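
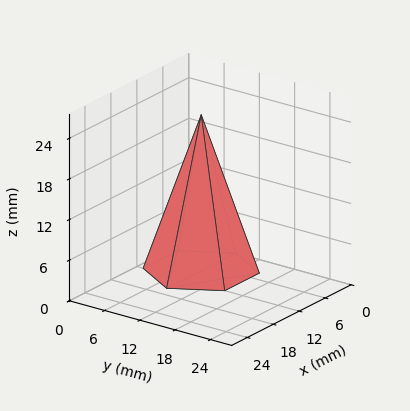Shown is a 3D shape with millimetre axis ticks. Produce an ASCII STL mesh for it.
Reading the render: the shape is a regular 6-sided pyramid, base circumscribed radius ≈ 8 mm, apex at z ≈ 23 mm (dimensions read to the nearest mm from the axis ticks). For the STL, each face is triangulated and given an outward normal.

solid part
  facet normal 0.0000 0.0000 -1.0000
    outer loop
      vertex 4.000 14.928 0.000
      vertex 12.000 14.928 0.000
      vertex 16.000 8.000 0.000
    endloop
  endfacet
  facet normal 0.0000 0.0000 -1.0000
    outer loop
      vertex 0.000 8.000 0.000
      vertex 4.000 14.928 0.000
      vertex 16.000 8.000 0.000
    endloop
  endfacet
  facet normal 0.0000 0.0000 -1.0000
    outer loop
      vertex 4.000 1.072 0.000
      vertex 0.000 8.000 0.000
      vertex 16.000 8.000 0.000
    endloop
  endfacet
  facet normal 0.0000 0.0000 -1.0000
    outer loop
      vertex 12.000 1.072 0.000
      vertex 4.000 1.072 0.000
      vertex 16.000 8.000 0.000
    endloop
  endfacet
  facet normal 0.8292 0.4788 0.2884
    outer loop
      vertex 16.000 8.000 0.000
      vertex 12.000 14.928 0.000
      vertex 8.000 8.000 23.000
    endloop
  endfacet
  facet normal 0.0000 0.9575 0.2884
    outer loop
      vertex 12.000 14.928 0.000
      vertex 4.000 14.928 0.000
      vertex 8.000 8.000 23.000
    endloop
  endfacet
  facet normal -0.8292 0.4788 0.2884
    outer loop
      vertex 4.000 14.928 0.000
      vertex 0.000 8.000 0.000
      vertex 8.000 8.000 23.000
    endloop
  endfacet
  facet normal -0.8292 -0.4788 0.2884
    outer loop
      vertex 0.000 8.000 0.000
      vertex 4.000 1.072 0.000
      vertex 8.000 8.000 23.000
    endloop
  endfacet
  facet normal 0.0000 -0.9575 0.2884
    outer loop
      vertex 4.000 1.072 0.000
      vertex 12.000 1.072 0.000
      vertex 8.000 8.000 23.000
    endloop
  endfacet
  facet normal 0.8292 -0.4788 0.2884
    outer loop
      vertex 12.000 1.072 0.000
      vertex 16.000 8.000 0.000
      vertex 8.000 8.000 23.000
    endloop
  endfacet
endsolid part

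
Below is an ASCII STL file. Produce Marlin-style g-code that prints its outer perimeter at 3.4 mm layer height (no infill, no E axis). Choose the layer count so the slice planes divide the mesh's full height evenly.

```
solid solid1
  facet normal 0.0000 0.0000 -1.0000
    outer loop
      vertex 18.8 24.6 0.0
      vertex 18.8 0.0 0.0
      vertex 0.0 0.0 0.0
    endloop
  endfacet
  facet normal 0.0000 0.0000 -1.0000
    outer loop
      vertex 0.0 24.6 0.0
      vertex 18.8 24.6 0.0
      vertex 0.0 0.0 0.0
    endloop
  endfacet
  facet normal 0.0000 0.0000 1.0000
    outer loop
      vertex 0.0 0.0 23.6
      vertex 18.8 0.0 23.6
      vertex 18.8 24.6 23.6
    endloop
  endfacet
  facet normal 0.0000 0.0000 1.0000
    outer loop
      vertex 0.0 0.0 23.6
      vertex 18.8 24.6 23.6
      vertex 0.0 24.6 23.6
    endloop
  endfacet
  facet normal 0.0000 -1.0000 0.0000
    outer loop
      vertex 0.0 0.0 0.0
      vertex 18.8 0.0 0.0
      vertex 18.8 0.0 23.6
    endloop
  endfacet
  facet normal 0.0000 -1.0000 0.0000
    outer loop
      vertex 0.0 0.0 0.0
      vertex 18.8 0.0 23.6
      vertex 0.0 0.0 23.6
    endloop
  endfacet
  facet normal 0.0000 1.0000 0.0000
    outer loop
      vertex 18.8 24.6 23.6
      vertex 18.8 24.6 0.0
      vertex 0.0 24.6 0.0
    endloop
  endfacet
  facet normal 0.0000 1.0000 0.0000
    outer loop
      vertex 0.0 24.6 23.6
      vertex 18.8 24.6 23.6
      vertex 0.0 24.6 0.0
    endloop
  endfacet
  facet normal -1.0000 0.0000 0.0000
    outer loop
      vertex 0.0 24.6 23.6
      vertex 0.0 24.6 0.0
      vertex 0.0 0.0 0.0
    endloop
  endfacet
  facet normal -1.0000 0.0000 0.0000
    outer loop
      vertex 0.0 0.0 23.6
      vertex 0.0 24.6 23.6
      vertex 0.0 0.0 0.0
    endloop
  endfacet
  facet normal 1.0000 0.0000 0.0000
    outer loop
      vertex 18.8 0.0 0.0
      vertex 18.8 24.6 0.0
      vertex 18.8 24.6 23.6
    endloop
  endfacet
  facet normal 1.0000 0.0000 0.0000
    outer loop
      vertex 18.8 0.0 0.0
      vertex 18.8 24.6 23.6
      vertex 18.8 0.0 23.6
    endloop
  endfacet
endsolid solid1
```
; perimeter-only toolpath
G21 ; units = mm
G90 ; absolute positioning
G28 ; home
; layer 1
G0 Z3.4
G0 X0.0 Y0.0
G1 X18.8 Y0.0
G1 X18.8 Y24.6
G1 X0.0 Y24.6
G1 X0.0 Y0.0
; layer 2
G0 Z6.7
G0 X0.0 Y0.0
G1 X18.8 Y0.0
G1 X18.8 Y24.6
G1 X0.0 Y24.6
G1 X0.0 Y0.0
; layer 3
G0 Z10.1
G0 X0.0 Y0.0
G1 X18.8 Y0.0
G1 X18.8 Y24.6
G1 X0.0 Y24.6
G1 X0.0 Y0.0
; layer 4
G0 Z13.5
G0 X0.0 Y0.0
G1 X18.8 Y0.0
G1 X18.8 Y24.6
G1 X0.0 Y24.6
G1 X0.0 Y0.0
; layer 5
G0 Z16.9
G0 X0.0 Y0.0
G1 X18.8 Y0.0
G1 X18.8 Y24.6
G1 X0.0 Y24.6
G1 X0.0 Y0.0
; layer 6
G0 Z20.2
G0 X0.0 Y0.0
G1 X18.8 Y0.0
G1 X18.8 Y24.6
G1 X0.0 Y24.6
G1 X0.0 Y0.0
; layer 7
G0 Z23.6
G0 X0.0 Y0.0
G1 X18.8 Y0.0
G1 X18.8 Y24.6
G1 X0.0 Y24.6
G1 X0.0 Y0.0
M2 ; end

The solid is a rectangular box, roughly 18.8 × 24.6 mm footprint and 23.6 mm tall. Slicing at Δz = 3.4 mm — 7 equal slices spanning the solid's height, so layer i sits at z = i·h/7 — gives 7 non-empty perimeters. Each is a 4-segment closed polygon; G0 lifts to the layer z and rapids to the start vertex, then G1 traces the edges.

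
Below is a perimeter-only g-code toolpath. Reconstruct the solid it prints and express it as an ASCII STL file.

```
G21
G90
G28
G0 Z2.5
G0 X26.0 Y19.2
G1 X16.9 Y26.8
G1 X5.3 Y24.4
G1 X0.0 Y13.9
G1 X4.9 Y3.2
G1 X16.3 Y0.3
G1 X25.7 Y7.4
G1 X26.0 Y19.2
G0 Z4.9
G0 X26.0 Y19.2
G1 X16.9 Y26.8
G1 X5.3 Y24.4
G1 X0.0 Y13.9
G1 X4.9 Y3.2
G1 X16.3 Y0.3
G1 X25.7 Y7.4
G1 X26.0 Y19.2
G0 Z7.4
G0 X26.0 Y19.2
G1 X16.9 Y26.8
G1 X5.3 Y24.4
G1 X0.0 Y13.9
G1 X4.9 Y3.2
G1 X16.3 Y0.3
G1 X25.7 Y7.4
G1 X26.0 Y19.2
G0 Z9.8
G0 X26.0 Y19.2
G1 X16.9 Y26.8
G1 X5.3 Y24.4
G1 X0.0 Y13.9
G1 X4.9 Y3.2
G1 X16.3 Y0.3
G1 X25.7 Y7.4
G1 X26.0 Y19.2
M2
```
solid part
  facet normal 0.0000 0.0000 -1.0000
    outer loop
      vertex 5.3 24.4 0.0
      vertex 16.9 26.8 0.0
      vertex 26.0 19.2 0.0
    endloop
  endfacet
  facet normal 0.0000 0.0000 -1.0000
    outer loop
      vertex 0.0 13.9 0.0
      vertex 5.3 24.4 0.0
      vertex 26.0 19.2 0.0
    endloop
  endfacet
  facet normal 0.0000 0.0000 -1.0000
    outer loop
      vertex 4.9 3.2 0.0
      vertex 0.0 13.9 0.0
      vertex 26.0 19.2 0.0
    endloop
  endfacet
  facet normal 0.0000 0.0000 -1.0000
    outer loop
      vertex 16.3 0.3 0.0
      vertex 4.9 3.2 0.0
      vertex 26.0 19.2 0.0
    endloop
  endfacet
  facet normal 0.0000 0.0000 -1.0000
    outer loop
      vertex 25.7 7.4 0.0
      vertex 16.3 0.3 0.0
      vertex 26.0 19.2 0.0
    endloop
  endfacet
  facet normal 0.0000 0.0000 1.0000
    outer loop
      vertex 26.0 19.2 9.8
      vertex 16.9 26.8 9.8
      vertex 5.3 24.4 9.8
    endloop
  endfacet
  facet normal 0.0000 0.0000 1.0000
    outer loop
      vertex 26.0 19.2 9.8
      vertex 5.3 24.4 9.8
      vertex 0.0 13.9 9.8
    endloop
  endfacet
  facet normal 0.0000 0.0000 1.0000
    outer loop
      vertex 26.0 19.2 9.8
      vertex 0.0 13.9 9.8
      vertex 4.9 3.2 9.8
    endloop
  endfacet
  facet normal 0.0000 0.0000 1.0000
    outer loop
      vertex 26.0 19.2 9.8
      vertex 4.9 3.2 9.8
      vertex 16.3 0.3 9.8
    endloop
  endfacet
  facet normal 0.0000 0.0000 1.0000
    outer loop
      vertex 26.0 19.2 9.8
      vertex 16.3 0.3 9.8
      vertex 25.7 7.4 9.8
    endloop
  endfacet
  facet normal 0.6410 0.7675 0.0000
    outer loop
      vertex 26.0 19.2 0.0
      vertex 16.9 26.8 0.0
      vertex 16.9 26.8 9.8
    endloop
  endfacet
  facet normal 0.6410 0.7675 0.0000
    outer loop
      vertex 26.0 19.2 0.0
      vertex 16.9 26.8 9.8
      vertex 26.0 19.2 9.8
    endloop
  endfacet
  facet normal -0.2026 0.9793 0.0000
    outer loop
      vertex 16.9 26.8 0.0
      vertex 5.3 24.4 0.0
      vertex 5.3 24.4 9.8
    endloop
  endfacet
  facet normal -0.2026 0.9793 0.0000
    outer loop
      vertex 16.9 26.8 0.0
      vertex 5.3 24.4 9.8
      vertex 16.9 26.8 9.8
    endloop
  endfacet
  facet normal -0.8927 0.4506 0.0000
    outer loop
      vertex 5.3 24.4 0.0
      vertex 0.0 13.9 0.0
      vertex 0.0 13.9 9.8
    endloop
  endfacet
  facet normal -0.8927 0.4506 0.0000
    outer loop
      vertex 5.3 24.4 0.0
      vertex 0.0 13.9 9.8
      vertex 5.3 24.4 9.8
    endloop
  endfacet
  facet normal -0.9092 -0.4164 0.0000
    outer loop
      vertex 0.0 13.9 0.0
      vertex 4.9 3.2 0.0
      vertex 4.9 3.2 9.8
    endloop
  endfacet
  facet normal -0.9092 -0.4164 0.0000
    outer loop
      vertex 0.0 13.9 0.0
      vertex 4.9 3.2 9.8
      vertex 0.0 13.9 9.8
    endloop
  endfacet
  facet normal -0.2465 -0.9691 0.0000
    outer loop
      vertex 4.9 3.2 0.0
      vertex 16.3 0.3 0.0
      vertex 16.3 0.3 9.8
    endloop
  endfacet
  facet normal -0.2465 -0.9691 0.0000
    outer loop
      vertex 4.9 3.2 0.0
      vertex 16.3 0.3 9.8
      vertex 4.9 3.2 9.8
    endloop
  endfacet
  facet normal 0.6027 -0.7980 0.0000
    outer loop
      vertex 16.3 0.3 0.0
      vertex 25.7 7.4 0.0
      vertex 25.7 7.4 9.8
    endloop
  endfacet
  facet normal 0.6027 -0.7980 0.0000
    outer loop
      vertex 16.3 0.3 0.0
      vertex 25.7 7.4 9.8
      vertex 16.3 0.3 9.8
    endloop
  endfacet
  facet normal 0.9997 -0.0254 0.0000
    outer loop
      vertex 25.7 7.4 0.0
      vertex 26.0 19.2 0.0
      vertex 26.0 19.2 9.8
    endloop
  endfacet
  facet normal 0.9997 -0.0254 0.0000
    outer loop
      vertex 25.7 7.4 0.0
      vertex 26.0 19.2 9.8
      vertex 25.7 7.4 9.8
    endloop
  endfacet
endsolid part

The G0 Z moves step by Δz≈2.5 mm. Every layer's G1 loop is the same polygon, so the solid is a straight extrusion of it from z=0 to z≈9.8. Closing with flat bottom and top caps and triangulating gives 24 facets — a regular 7-sided prism (a cylinder approximated with 7 flat sides), circumscribed radius ≈ 13.6 mm, height ≈ 9.8 mm.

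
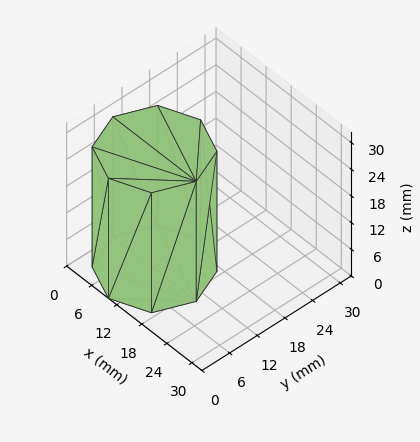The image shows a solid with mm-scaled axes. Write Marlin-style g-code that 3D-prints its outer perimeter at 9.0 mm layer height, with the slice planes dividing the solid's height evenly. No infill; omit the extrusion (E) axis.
Reading the render: the shape is a regular 8-sided prism (a cylinder approximated with 8 flat sides), circumscribed radius ≈ 10 mm, height ≈ 27 mm (dimensions read to the nearest mm from the axis ticks). For the g-code, the solid's height is divided into equal slices at the stated Δz and each level perimeter traced with G1 moves after a G0 lift.

; perimeter-only toolpath
G21 ; units = mm
G90 ; absolute positioning
G28 ; home
; layer 1
G0 Z9.0
G0 X20.0 Y10.0
G1 X17.1 Y17.1
G1 X10.0 Y20.0
G1 X2.9 Y17.1
G1 X0.0 Y10.0
G1 X2.9 Y2.9
G1 X10.0 Y0.0
G1 X17.1 Y2.9
G1 X20.0 Y10.0
; layer 2
G0 Z18.0
G0 X20.0 Y10.0
G1 X17.1 Y17.1
G1 X10.0 Y20.0
G1 X2.9 Y17.1
G1 X0.0 Y10.0
G1 X2.9 Y2.9
G1 X10.0 Y0.0
G1 X17.1 Y2.9
G1 X20.0 Y10.0
; layer 3
G0 Z27.0
G0 X20.0 Y10.0
G1 X17.1 Y17.1
G1 X10.0 Y20.0
G1 X2.9 Y17.1
G1 X0.0 Y10.0
G1 X2.9 Y2.9
G1 X10.0 Y0.0
G1 X17.1 Y2.9
G1 X20.0 Y10.0
M2 ; end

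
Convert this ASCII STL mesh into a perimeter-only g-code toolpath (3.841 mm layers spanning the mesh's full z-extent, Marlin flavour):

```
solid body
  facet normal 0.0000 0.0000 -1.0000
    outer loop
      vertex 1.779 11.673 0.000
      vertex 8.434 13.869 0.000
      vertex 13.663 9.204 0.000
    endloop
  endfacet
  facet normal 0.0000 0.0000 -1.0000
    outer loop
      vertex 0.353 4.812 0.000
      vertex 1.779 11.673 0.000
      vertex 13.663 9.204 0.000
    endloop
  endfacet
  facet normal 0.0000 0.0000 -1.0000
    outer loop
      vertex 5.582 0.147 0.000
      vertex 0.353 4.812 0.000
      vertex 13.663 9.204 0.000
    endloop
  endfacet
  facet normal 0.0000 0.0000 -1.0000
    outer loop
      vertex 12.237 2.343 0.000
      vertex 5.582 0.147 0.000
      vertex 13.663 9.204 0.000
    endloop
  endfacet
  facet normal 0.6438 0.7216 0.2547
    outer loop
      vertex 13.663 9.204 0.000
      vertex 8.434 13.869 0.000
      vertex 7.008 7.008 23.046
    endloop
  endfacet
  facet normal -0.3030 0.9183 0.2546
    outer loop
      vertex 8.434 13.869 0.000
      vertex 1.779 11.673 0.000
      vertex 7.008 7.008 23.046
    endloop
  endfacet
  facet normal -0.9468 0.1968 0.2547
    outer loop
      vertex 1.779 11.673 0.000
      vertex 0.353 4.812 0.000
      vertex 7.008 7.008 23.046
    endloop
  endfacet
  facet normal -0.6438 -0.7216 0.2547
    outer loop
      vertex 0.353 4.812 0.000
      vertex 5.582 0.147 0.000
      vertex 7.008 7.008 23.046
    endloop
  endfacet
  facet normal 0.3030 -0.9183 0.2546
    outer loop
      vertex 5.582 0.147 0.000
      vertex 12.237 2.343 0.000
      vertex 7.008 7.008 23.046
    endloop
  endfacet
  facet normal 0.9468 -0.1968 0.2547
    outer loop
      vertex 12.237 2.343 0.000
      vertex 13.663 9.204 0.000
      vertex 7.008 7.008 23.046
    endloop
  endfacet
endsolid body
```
; perimeter-only toolpath
G21 ; units = mm
G90 ; absolute positioning
G28 ; home
; layer 1
G0 Z3.841
G0 X12.554 Y8.838
G1 X8.196 Y12.726
G1 X2.650 Y10.896
G1 X1.462 Y5.178
G1 X5.820 Y1.290
G1 X11.365 Y3.120
G1 X12.554 Y8.838
; layer 2
G0 Z7.682
G0 X11.445 Y8.472
G1 X7.959 Y11.582
G1 X3.522 Y10.118
G1 X2.571 Y5.544
G1 X6.057 Y2.434
G1 X10.494 Y3.898
G1 X11.445 Y8.472
; layer 3
G0 Z11.523
G0 X10.335 Y8.106
G1 X7.721 Y10.438
G1 X4.393 Y9.341
G1 X3.680 Y5.910
G1 X6.295 Y3.578
G1 X9.623 Y4.675
G1 X10.335 Y8.106
; layer 4
G0 Z15.364
G0 X9.226 Y7.740
G1 X7.483 Y9.295
G1 X5.265 Y8.563
G1 X4.790 Y6.276
G1 X6.533 Y4.721
G1 X8.751 Y5.453
G1 X9.226 Y7.740
; layer 5
G0 Z19.205
G0 X8.117 Y7.374
G1 X7.246 Y8.152
G1 X6.136 Y7.786
G1 X5.899 Y6.642
G1 X6.770 Y5.864
G1 X7.880 Y6.231
G1 X8.117 Y7.374
M2 ; end

The solid is a regular 6-sided pyramid, base circumscribed radius ≈ 7.01 mm, apex at z ≈ 23 mm. Slicing at Δz = 3.841 mm — 6 equal slices spanning the solid's height, so layer i sits at z = i·h/6 — gives 5 non-empty perimeters. Each is a 6-segment closed polygon; G0 lifts to the layer z and rapids to the start vertex, then G1 traces the edges. The cross-section shrinks linearly with z (the slice at the apex is degenerate and omitted).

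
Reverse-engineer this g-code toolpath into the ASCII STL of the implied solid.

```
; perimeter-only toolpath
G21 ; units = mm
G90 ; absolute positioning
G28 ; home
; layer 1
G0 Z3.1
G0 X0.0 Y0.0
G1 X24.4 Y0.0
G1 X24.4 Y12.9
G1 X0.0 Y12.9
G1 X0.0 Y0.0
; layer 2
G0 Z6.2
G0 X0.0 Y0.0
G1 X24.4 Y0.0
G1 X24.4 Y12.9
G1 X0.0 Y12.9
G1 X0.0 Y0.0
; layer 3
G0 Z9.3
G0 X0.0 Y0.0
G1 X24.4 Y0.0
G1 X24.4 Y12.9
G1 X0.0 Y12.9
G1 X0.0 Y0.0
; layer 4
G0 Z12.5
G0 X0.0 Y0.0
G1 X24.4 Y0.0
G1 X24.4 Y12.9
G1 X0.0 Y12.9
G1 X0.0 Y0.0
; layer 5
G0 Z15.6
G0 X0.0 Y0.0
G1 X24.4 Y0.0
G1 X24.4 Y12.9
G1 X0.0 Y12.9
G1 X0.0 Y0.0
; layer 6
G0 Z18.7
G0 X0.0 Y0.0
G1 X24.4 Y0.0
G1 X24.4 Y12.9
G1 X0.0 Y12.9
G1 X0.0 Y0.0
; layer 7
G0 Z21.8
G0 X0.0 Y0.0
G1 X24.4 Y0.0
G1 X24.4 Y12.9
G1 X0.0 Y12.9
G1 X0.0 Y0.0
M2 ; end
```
solid part
  facet normal 0.0000 0.0000 -1.0000
    outer loop
      vertex 24.4 12.9 0.0
      vertex 24.4 0.0 0.0
      vertex 0.0 0.0 0.0
    endloop
  endfacet
  facet normal 0.0000 0.0000 -1.0000
    outer loop
      vertex 0.0 12.9 0.0
      vertex 24.4 12.9 0.0
      vertex 0.0 0.0 0.0
    endloop
  endfacet
  facet normal 0.0000 0.0000 1.0000
    outer loop
      vertex 0.0 0.0 21.8
      vertex 24.4 0.0 21.8
      vertex 24.4 12.9 21.8
    endloop
  endfacet
  facet normal 0.0000 0.0000 1.0000
    outer loop
      vertex 0.0 0.0 21.8
      vertex 24.4 12.9 21.8
      vertex 0.0 12.9 21.8
    endloop
  endfacet
  facet normal 0.0000 -1.0000 0.0000
    outer loop
      vertex 0.0 0.0 0.0
      vertex 24.4 0.0 0.0
      vertex 24.4 0.0 21.8
    endloop
  endfacet
  facet normal 0.0000 -1.0000 0.0000
    outer loop
      vertex 0.0 0.0 0.0
      vertex 24.4 0.0 21.8
      vertex 0.0 0.0 21.8
    endloop
  endfacet
  facet normal 0.0000 1.0000 0.0000
    outer loop
      vertex 24.4 12.9 21.8
      vertex 24.4 12.9 0.0
      vertex 0.0 12.9 0.0
    endloop
  endfacet
  facet normal 0.0000 1.0000 0.0000
    outer loop
      vertex 0.0 12.9 21.8
      vertex 24.4 12.9 21.8
      vertex 0.0 12.9 0.0
    endloop
  endfacet
  facet normal -1.0000 0.0000 0.0000
    outer loop
      vertex 0.0 12.9 21.8
      vertex 0.0 12.9 0.0
      vertex 0.0 0.0 0.0
    endloop
  endfacet
  facet normal -1.0000 0.0000 0.0000
    outer loop
      vertex 0.0 0.0 21.8
      vertex 0.0 12.9 21.8
      vertex 0.0 0.0 0.0
    endloop
  endfacet
  facet normal 1.0000 0.0000 0.0000
    outer loop
      vertex 24.4 0.0 0.0
      vertex 24.4 12.9 0.0
      vertex 24.4 12.9 21.8
    endloop
  endfacet
  facet normal 1.0000 0.0000 0.0000
    outer loop
      vertex 24.4 0.0 0.0
      vertex 24.4 12.9 21.8
      vertex 24.4 0.0 21.8
    endloop
  endfacet
endsolid part

The G0 Z moves step by Δz≈3.1 mm. Every layer's G1 loop is the same polygon, so the solid is a straight extrusion of it from z=0 to z≈21.8. Closing with flat bottom and top caps and triangulating gives 12 facets — a rectangular box, roughly 24.4 × 12.9 mm footprint and 21.8 mm tall.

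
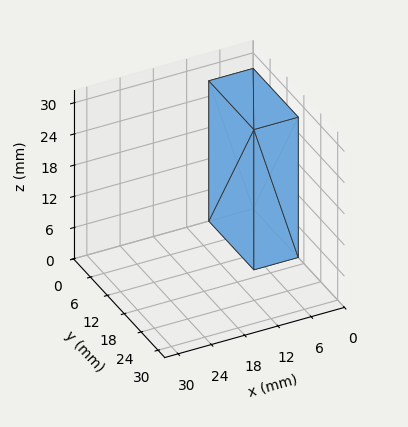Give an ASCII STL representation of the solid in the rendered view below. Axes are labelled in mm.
Reading the render: the shape is a rectangular box, roughly 8 × 16 mm footprint and 27 mm tall (dimensions read to the nearest mm from the axis ticks). For the STL, each face is triangulated and given an outward normal.

solid part
  facet normal 0.0000 0.0000 -1.0000
    outer loop
      vertex 8.0 16.0 0.0
      vertex 8.0 0.0 0.0
      vertex 0.0 0.0 0.0
    endloop
  endfacet
  facet normal 0.0000 0.0000 -1.0000
    outer loop
      vertex 0.0 16.0 0.0
      vertex 8.0 16.0 0.0
      vertex 0.0 0.0 0.0
    endloop
  endfacet
  facet normal 0.0000 0.0000 1.0000
    outer loop
      vertex 0.0 0.0 27.0
      vertex 8.0 0.0 27.0
      vertex 8.0 16.0 27.0
    endloop
  endfacet
  facet normal 0.0000 0.0000 1.0000
    outer loop
      vertex 0.0 0.0 27.0
      vertex 8.0 16.0 27.0
      vertex 0.0 16.0 27.0
    endloop
  endfacet
  facet normal 0.0000 -1.0000 0.0000
    outer loop
      vertex 0.0 0.0 0.0
      vertex 8.0 0.0 0.0
      vertex 8.0 0.0 27.0
    endloop
  endfacet
  facet normal 0.0000 -1.0000 0.0000
    outer loop
      vertex 0.0 0.0 0.0
      vertex 8.0 0.0 27.0
      vertex 0.0 0.0 27.0
    endloop
  endfacet
  facet normal 0.0000 1.0000 0.0000
    outer loop
      vertex 8.0 16.0 27.0
      vertex 8.0 16.0 0.0
      vertex 0.0 16.0 0.0
    endloop
  endfacet
  facet normal 0.0000 1.0000 0.0000
    outer loop
      vertex 0.0 16.0 27.0
      vertex 8.0 16.0 27.0
      vertex 0.0 16.0 0.0
    endloop
  endfacet
  facet normal -1.0000 0.0000 0.0000
    outer loop
      vertex 0.0 16.0 27.0
      vertex 0.0 16.0 0.0
      vertex 0.0 0.0 0.0
    endloop
  endfacet
  facet normal -1.0000 0.0000 0.0000
    outer loop
      vertex 0.0 0.0 27.0
      vertex 0.0 16.0 27.0
      vertex 0.0 0.0 0.0
    endloop
  endfacet
  facet normal 1.0000 0.0000 0.0000
    outer loop
      vertex 8.0 0.0 0.0
      vertex 8.0 16.0 0.0
      vertex 8.0 16.0 27.0
    endloop
  endfacet
  facet normal 1.0000 0.0000 0.0000
    outer loop
      vertex 8.0 0.0 0.0
      vertex 8.0 16.0 27.0
      vertex 8.0 0.0 27.0
    endloop
  endfacet
endsolid part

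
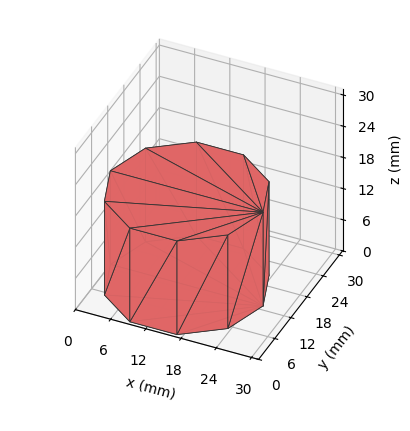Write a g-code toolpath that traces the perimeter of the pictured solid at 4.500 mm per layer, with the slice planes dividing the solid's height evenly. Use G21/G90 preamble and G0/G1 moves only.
Reading the render: the shape is a regular 10-sided prism (a cylinder approximated with 10 flat sides), circumscribed radius ≈ 13 mm, height ≈ 18 mm (dimensions read to the nearest mm from the axis ticks). For the g-code, the solid's height is divided into equal slices at the stated Δz and each level perimeter traced with G1 moves after a G0 lift.

; perimeter-only toolpath
G21 ; units = mm
G90 ; absolute positioning
G28 ; home
; layer 1
G0 Z4.500
G0 X26.000 Y13.000
G1 X23.517 Y20.641
G1 X17.017 Y25.364
G1 X8.983 Y25.364
G1 X2.483 Y20.641
G1 X0.000 Y13.000
G1 X2.483 Y5.359
G1 X8.983 Y0.636
G1 X17.017 Y0.636
G1 X23.517 Y5.359
G1 X26.000 Y13.000
; layer 2
G0 Z9.000
G0 X26.000 Y13.000
G1 X23.517 Y20.641
G1 X17.017 Y25.364
G1 X8.983 Y25.364
G1 X2.483 Y20.641
G1 X0.000 Y13.000
G1 X2.483 Y5.359
G1 X8.983 Y0.636
G1 X17.017 Y0.636
G1 X23.517 Y5.359
G1 X26.000 Y13.000
; layer 3
G0 Z13.500
G0 X26.000 Y13.000
G1 X23.517 Y20.641
G1 X17.017 Y25.364
G1 X8.983 Y25.364
G1 X2.483 Y20.641
G1 X0.000 Y13.000
G1 X2.483 Y5.359
G1 X8.983 Y0.636
G1 X17.017 Y0.636
G1 X23.517 Y5.359
G1 X26.000 Y13.000
; layer 4
G0 Z18.000
G0 X26.000 Y13.000
G1 X23.517 Y20.641
G1 X17.017 Y25.364
G1 X8.983 Y25.364
G1 X2.483 Y20.641
G1 X0.000 Y13.000
G1 X2.483 Y5.359
G1 X8.983 Y0.636
G1 X17.017 Y0.636
G1 X23.517 Y5.359
G1 X26.000 Y13.000
M2 ; end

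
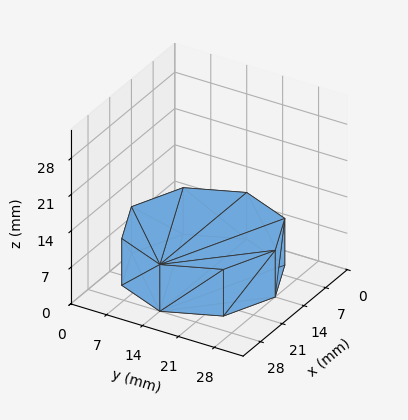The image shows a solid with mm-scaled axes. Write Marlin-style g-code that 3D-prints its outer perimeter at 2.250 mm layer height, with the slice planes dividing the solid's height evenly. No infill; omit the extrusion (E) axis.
Reading the render: the shape is a regular 8-sided prism (a cylinder approximated with 8 flat sides), circumscribed radius ≈ 14 mm, height ≈ 9 mm (dimensions read to the nearest mm from the axis ticks). For the g-code, the solid's height is divided into equal slices at the stated Δz and each level perimeter traced with G1 moves after a G0 lift.

; perimeter-only toolpath
G21 ; units = mm
G90 ; absolute positioning
G28 ; home
; layer 1
G0 Z2.250
G0 X28.000 Y14.000
G1 X23.899 Y23.899
G1 X14.000 Y28.000
G1 X4.101 Y23.899
G1 X0.000 Y14.000
G1 X4.101 Y4.101
G1 X14.000 Y0.000
G1 X23.899 Y4.101
G1 X28.000 Y14.000
; layer 2
G0 Z4.500
G0 X28.000 Y14.000
G1 X23.899 Y23.899
G1 X14.000 Y28.000
G1 X4.101 Y23.899
G1 X0.000 Y14.000
G1 X4.101 Y4.101
G1 X14.000 Y0.000
G1 X23.899 Y4.101
G1 X28.000 Y14.000
; layer 3
G0 Z6.750
G0 X28.000 Y14.000
G1 X23.899 Y23.899
G1 X14.000 Y28.000
G1 X4.101 Y23.899
G1 X0.000 Y14.000
G1 X4.101 Y4.101
G1 X14.000 Y0.000
G1 X23.899 Y4.101
G1 X28.000 Y14.000
; layer 4
G0 Z9.000
G0 X28.000 Y14.000
G1 X23.899 Y23.899
G1 X14.000 Y28.000
G1 X4.101 Y23.899
G1 X0.000 Y14.000
G1 X4.101 Y4.101
G1 X14.000 Y0.000
G1 X23.899 Y4.101
G1 X28.000 Y14.000
M2 ; end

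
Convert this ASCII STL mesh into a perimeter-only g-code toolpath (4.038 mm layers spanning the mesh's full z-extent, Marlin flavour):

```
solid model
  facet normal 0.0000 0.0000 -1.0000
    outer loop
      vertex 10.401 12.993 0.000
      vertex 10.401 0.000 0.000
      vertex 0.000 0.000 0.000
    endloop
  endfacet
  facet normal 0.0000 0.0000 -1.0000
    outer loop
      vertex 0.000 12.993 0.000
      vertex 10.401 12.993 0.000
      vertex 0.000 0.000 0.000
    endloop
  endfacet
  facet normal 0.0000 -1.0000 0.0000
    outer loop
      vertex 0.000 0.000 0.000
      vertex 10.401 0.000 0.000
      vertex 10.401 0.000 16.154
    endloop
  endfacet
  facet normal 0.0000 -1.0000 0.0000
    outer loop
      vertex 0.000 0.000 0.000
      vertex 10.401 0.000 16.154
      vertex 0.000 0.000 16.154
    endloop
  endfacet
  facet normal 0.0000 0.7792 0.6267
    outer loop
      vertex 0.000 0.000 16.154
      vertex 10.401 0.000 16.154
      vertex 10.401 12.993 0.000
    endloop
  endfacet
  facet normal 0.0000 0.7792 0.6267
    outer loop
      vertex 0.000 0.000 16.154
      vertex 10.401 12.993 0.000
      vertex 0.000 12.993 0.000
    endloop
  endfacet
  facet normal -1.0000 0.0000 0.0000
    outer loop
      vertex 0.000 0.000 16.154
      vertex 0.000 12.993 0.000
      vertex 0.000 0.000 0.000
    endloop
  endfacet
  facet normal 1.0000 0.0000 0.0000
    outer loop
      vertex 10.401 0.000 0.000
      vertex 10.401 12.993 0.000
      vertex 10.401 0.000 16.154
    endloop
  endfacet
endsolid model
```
; perimeter-only toolpath
G21 ; units = mm
G90 ; absolute positioning
G28 ; home
; layer 1
G0 Z4.038
G0 X0.000 Y0.000
G1 X10.401 Y0.000
G1 X10.401 Y9.745
G1 X0.000 Y9.745
G1 X0.000 Y0.000
; layer 2
G0 Z8.077
G0 X0.000 Y0.000
G1 X10.401 Y0.000
G1 X10.401 Y6.497
G1 X0.000 Y6.497
G1 X0.000 Y0.000
; layer 3
G0 Z12.116
G0 X0.000 Y0.000
G1 X10.401 Y0.000
G1 X10.401 Y3.248
G1 X0.000 Y3.248
G1 X0.000 Y0.000
M2 ; end

The solid is a wedge (ramp): 10.4 × 13 mm base, rising to 16.2 mm along the y=0 edge and sloping linearly to z=0 at y=13. Slicing at Δz = 4.038 mm — 4 equal slices spanning the solid's height, so layer i sits at z = i·h/4 — gives 3 non-empty perimeters. Each is a 4-segment closed polygon; G0 lifts to the layer z and rapids to the start vertex, then G1 traces the edges. The cross-section shrinks linearly with z (the slice at the apex is degenerate and omitted).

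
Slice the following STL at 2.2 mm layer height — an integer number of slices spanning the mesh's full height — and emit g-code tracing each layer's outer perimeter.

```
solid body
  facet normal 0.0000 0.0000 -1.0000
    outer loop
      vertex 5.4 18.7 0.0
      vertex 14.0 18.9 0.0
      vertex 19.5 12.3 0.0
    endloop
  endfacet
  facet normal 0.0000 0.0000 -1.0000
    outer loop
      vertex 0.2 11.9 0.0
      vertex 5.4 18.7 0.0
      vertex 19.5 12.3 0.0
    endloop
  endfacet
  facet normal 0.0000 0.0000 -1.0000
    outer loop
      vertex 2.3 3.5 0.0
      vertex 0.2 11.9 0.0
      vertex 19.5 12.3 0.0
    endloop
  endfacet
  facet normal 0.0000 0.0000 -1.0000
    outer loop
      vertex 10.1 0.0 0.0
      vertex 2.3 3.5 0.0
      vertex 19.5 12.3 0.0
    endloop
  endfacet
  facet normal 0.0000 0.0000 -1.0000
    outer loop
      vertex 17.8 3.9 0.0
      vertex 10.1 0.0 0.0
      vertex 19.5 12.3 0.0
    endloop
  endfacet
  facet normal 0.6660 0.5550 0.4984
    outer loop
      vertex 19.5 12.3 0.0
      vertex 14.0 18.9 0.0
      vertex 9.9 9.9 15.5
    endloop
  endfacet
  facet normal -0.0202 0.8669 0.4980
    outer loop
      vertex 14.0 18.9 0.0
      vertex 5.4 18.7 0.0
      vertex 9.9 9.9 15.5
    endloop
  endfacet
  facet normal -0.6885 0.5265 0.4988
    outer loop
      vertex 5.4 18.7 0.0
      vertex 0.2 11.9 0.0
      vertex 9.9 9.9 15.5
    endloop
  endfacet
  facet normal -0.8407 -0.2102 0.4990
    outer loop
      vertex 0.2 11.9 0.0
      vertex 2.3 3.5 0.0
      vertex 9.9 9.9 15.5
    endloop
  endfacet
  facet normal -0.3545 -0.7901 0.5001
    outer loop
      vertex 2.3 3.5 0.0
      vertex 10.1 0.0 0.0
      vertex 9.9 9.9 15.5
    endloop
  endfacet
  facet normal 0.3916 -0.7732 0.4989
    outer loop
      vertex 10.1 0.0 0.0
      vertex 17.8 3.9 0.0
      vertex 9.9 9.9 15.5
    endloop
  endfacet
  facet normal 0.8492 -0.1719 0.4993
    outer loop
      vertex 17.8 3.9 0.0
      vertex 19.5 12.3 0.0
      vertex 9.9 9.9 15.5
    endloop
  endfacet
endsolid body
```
; perimeter-only toolpath
G21 ; units = mm
G90 ; absolute positioning
G28 ; home
; layer 1
G0 Z2.2
G0 X18.1 Y12.0
G1 X13.4 Y17.6
G1 X6.0 Y17.4
G1 X1.6 Y11.6
G1 X3.4 Y4.4
G1 X10.1 Y1.4
G1 X16.7 Y4.8
G1 X18.1 Y12.0
; layer 2
G0 Z4.4
G0 X16.8 Y11.6
G1 X12.8 Y16.3
G1 X6.7 Y16.2
G1 X3.0 Y11.3
G1 X4.5 Y5.3
G1 X10.0 Y2.8
G1 X15.5 Y5.6
G1 X16.8 Y11.6
; layer 3
G0 Z6.6
G0 X15.4 Y11.3
G1 X12.2 Y15.0
G1 X7.3 Y14.9
G1 X4.4 Y11.0
G1 X5.6 Y6.2
G1 X10.0 Y4.2
G1 X14.4 Y6.5
G1 X15.4 Y11.3
; layer 4
G0 Z8.9
G0 X14.0 Y10.9
G1 X11.7 Y13.8
G1 X8.0 Y13.7
G1 X5.7 Y10.8
G1 X6.6 Y7.2
G1 X10.0 Y5.7
G1 X13.3 Y7.3
G1 X14.0 Y10.9
; layer 5
G0 Z11.1
G0 X12.6 Y10.6
G1 X11.1 Y12.5
G1 X8.6 Y12.4
G1 X7.1 Y10.5
G1 X7.7 Y8.1
G1 X10.0 Y7.1
G1 X12.2 Y8.2
G1 X12.6 Y10.6
; layer 6
G0 Z13.3
G0 X11.3 Y10.2
G1 X10.5 Y11.2
G1 X9.3 Y11.2
G1 X8.5 Y10.2
G1 X8.8 Y9.0
G1 X9.9 Y8.5
G1 X11.0 Y9.0
G1 X11.3 Y10.2
M2 ; end

The solid is a regular 7-sided pyramid, base circumscribed radius ≈ 9.9 mm, apex at z ≈ 15.5 mm. Slicing at Δz = 2.2 mm — 7 equal slices spanning the solid's height, so layer i sits at z = i·h/7 — gives 6 non-empty perimeters. Each is a 7-segment closed polygon; G0 lifts to the layer z and rapids to the start vertex, then G1 traces the edges. The cross-section shrinks linearly with z (the slice at the apex is degenerate and omitted).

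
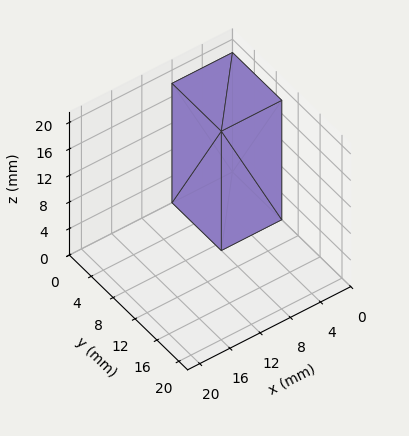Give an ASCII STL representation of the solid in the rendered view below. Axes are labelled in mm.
Reading the render: the shape is a rectangular box, roughly 8 × 9 mm footprint and 18 mm tall (dimensions read to the nearest mm from the axis ticks). For the STL, each face is triangulated and given an outward normal.

solid part
  facet normal 0.0000 0.0000 -1.0000
    outer loop
      vertex 8.00 9.00 0.00
      vertex 8.00 0.00 0.00
      vertex 0.00 0.00 0.00
    endloop
  endfacet
  facet normal 0.0000 0.0000 -1.0000
    outer loop
      vertex 0.00 9.00 0.00
      vertex 8.00 9.00 0.00
      vertex 0.00 0.00 0.00
    endloop
  endfacet
  facet normal 0.0000 0.0000 1.0000
    outer loop
      vertex 0.00 0.00 18.00
      vertex 8.00 0.00 18.00
      vertex 8.00 9.00 18.00
    endloop
  endfacet
  facet normal 0.0000 0.0000 1.0000
    outer loop
      vertex 0.00 0.00 18.00
      vertex 8.00 9.00 18.00
      vertex 0.00 9.00 18.00
    endloop
  endfacet
  facet normal 0.0000 -1.0000 0.0000
    outer loop
      vertex 0.00 0.00 0.00
      vertex 8.00 0.00 0.00
      vertex 8.00 0.00 18.00
    endloop
  endfacet
  facet normal 0.0000 -1.0000 0.0000
    outer loop
      vertex 0.00 0.00 0.00
      vertex 8.00 0.00 18.00
      vertex 0.00 0.00 18.00
    endloop
  endfacet
  facet normal 0.0000 1.0000 0.0000
    outer loop
      vertex 8.00 9.00 18.00
      vertex 8.00 9.00 0.00
      vertex 0.00 9.00 0.00
    endloop
  endfacet
  facet normal 0.0000 1.0000 0.0000
    outer loop
      vertex 0.00 9.00 18.00
      vertex 8.00 9.00 18.00
      vertex 0.00 9.00 0.00
    endloop
  endfacet
  facet normal -1.0000 0.0000 0.0000
    outer loop
      vertex 0.00 9.00 18.00
      vertex 0.00 9.00 0.00
      vertex 0.00 0.00 0.00
    endloop
  endfacet
  facet normal -1.0000 0.0000 0.0000
    outer loop
      vertex 0.00 0.00 18.00
      vertex 0.00 9.00 18.00
      vertex 0.00 0.00 0.00
    endloop
  endfacet
  facet normal 1.0000 0.0000 0.0000
    outer loop
      vertex 8.00 0.00 0.00
      vertex 8.00 9.00 0.00
      vertex 8.00 9.00 18.00
    endloop
  endfacet
  facet normal 1.0000 0.0000 0.0000
    outer loop
      vertex 8.00 0.00 0.00
      vertex 8.00 9.00 18.00
      vertex 8.00 0.00 18.00
    endloop
  endfacet
endsolid part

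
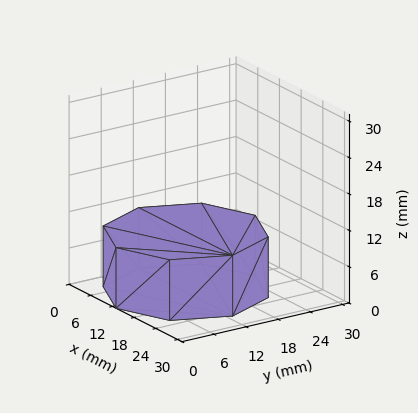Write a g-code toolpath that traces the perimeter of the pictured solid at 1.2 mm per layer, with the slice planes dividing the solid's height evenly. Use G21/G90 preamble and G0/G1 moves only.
Reading the render: the shape is a regular 8-sided prism (a cylinder approximated with 8 flat sides), circumscribed radius ≈ 13 mm, height ≈ 10 mm (dimensions read to the nearest mm from the axis ticks). For the g-code, the solid's height is divided into equal slices at the stated Δz and each level perimeter traced with G1 moves after a G0 lift.

; perimeter-only toolpath
G21 ; units = mm
G90 ; absolute positioning
G28 ; home
; layer 1
G0 Z1.2
G0 X26.0 Y13.0
G1 X22.2 Y22.2
G1 X13.0 Y26.0
G1 X3.8 Y22.2
G1 X0.0 Y13.0
G1 X3.8 Y3.8
G1 X13.0 Y0.0
G1 X22.2 Y3.8
G1 X26.0 Y13.0
; layer 2
G0 Z2.5
G0 X26.0 Y13.0
G1 X22.2 Y22.2
G1 X13.0 Y26.0
G1 X3.8 Y22.2
G1 X0.0 Y13.0
G1 X3.8 Y3.8
G1 X13.0 Y0.0
G1 X22.2 Y3.8
G1 X26.0 Y13.0
; layer 3
G0 Z3.8
G0 X26.0 Y13.0
G1 X22.2 Y22.2
G1 X13.0 Y26.0
G1 X3.8 Y22.2
G1 X0.0 Y13.0
G1 X3.8 Y3.8
G1 X13.0 Y0.0
G1 X22.2 Y3.8
G1 X26.0 Y13.0
; layer 4
G0 Z5.0
G0 X26.0 Y13.0
G1 X22.2 Y22.2
G1 X13.0 Y26.0
G1 X3.8 Y22.2
G1 X0.0 Y13.0
G1 X3.8 Y3.8
G1 X13.0 Y0.0
G1 X22.2 Y3.8
G1 X26.0 Y13.0
; layer 5
G0 Z6.2
G0 X26.0 Y13.0
G1 X22.2 Y22.2
G1 X13.0 Y26.0
G1 X3.8 Y22.2
G1 X0.0 Y13.0
G1 X3.8 Y3.8
G1 X13.0 Y0.0
G1 X22.2 Y3.8
G1 X26.0 Y13.0
; layer 6
G0 Z7.5
G0 X26.0 Y13.0
G1 X22.2 Y22.2
G1 X13.0 Y26.0
G1 X3.8 Y22.2
G1 X0.0 Y13.0
G1 X3.8 Y3.8
G1 X13.0 Y0.0
G1 X22.2 Y3.8
G1 X26.0 Y13.0
; layer 7
G0 Z8.8
G0 X26.0 Y13.0
G1 X22.2 Y22.2
G1 X13.0 Y26.0
G1 X3.8 Y22.2
G1 X0.0 Y13.0
G1 X3.8 Y3.8
G1 X13.0 Y0.0
G1 X22.2 Y3.8
G1 X26.0 Y13.0
; layer 8
G0 Z10.0
G0 X26.0 Y13.0
G1 X22.2 Y22.2
G1 X13.0 Y26.0
G1 X3.8 Y22.2
G1 X0.0 Y13.0
G1 X3.8 Y3.8
G1 X13.0 Y0.0
G1 X22.2 Y3.8
G1 X26.0 Y13.0
M2 ; end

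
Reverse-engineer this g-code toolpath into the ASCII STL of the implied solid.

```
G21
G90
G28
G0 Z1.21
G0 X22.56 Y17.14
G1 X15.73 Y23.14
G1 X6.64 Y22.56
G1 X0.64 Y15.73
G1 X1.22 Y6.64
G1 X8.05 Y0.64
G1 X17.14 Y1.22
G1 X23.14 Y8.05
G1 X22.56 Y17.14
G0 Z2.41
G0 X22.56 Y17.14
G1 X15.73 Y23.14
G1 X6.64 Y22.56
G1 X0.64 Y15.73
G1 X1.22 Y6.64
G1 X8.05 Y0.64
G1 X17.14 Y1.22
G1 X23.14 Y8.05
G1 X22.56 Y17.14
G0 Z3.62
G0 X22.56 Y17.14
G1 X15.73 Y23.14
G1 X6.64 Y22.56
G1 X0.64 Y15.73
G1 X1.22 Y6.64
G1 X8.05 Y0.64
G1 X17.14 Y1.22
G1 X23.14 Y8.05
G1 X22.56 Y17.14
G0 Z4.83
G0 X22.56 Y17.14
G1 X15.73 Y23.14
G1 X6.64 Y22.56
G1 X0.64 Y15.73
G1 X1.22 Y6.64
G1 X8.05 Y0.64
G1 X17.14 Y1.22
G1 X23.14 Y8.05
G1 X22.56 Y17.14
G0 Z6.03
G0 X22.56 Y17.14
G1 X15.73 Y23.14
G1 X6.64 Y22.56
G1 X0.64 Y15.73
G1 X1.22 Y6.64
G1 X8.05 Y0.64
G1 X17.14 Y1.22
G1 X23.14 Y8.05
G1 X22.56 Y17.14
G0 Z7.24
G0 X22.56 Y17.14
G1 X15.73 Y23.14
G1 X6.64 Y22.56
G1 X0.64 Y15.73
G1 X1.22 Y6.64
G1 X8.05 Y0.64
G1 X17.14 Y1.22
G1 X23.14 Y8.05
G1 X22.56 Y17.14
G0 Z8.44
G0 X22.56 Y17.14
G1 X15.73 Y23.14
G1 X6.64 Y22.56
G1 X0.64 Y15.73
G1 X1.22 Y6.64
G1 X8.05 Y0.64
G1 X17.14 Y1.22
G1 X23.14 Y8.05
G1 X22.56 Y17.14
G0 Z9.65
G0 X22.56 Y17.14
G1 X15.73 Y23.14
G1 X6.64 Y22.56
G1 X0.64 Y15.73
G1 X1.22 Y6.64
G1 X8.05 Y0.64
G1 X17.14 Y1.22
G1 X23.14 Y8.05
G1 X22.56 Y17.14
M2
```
solid part
  facet normal 0.0000 0.0000 -1.0000
    outer loop
      vertex 6.64 22.56 0.00
      vertex 15.73 23.14 0.00
      vertex 22.56 17.14 0.00
    endloop
  endfacet
  facet normal 0.0000 0.0000 -1.0000
    outer loop
      vertex 0.64 15.73 0.00
      vertex 6.64 22.56 0.00
      vertex 22.56 17.14 0.00
    endloop
  endfacet
  facet normal 0.0000 0.0000 -1.0000
    outer loop
      vertex 1.22 6.64 0.00
      vertex 0.64 15.73 0.00
      vertex 22.56 17.14 0.00
    endloop
  endfacet
  facet normal 0.0000 0.0000 -1.0000
    outer loop
      vertex 8.05 0.64 0.00
      vertex 1.22 6.64 0.00
      vertex 22.56 17.14 0.00
    endloop
  endfacet
  facet normal 0.0000 0.0000 -1.0000
    outer loop
      vertex 17.14 1.22 0.00
      vertex 8.05 0.64 0.00
      vertex 22.56 17.14 0.00
    endloop
  endfacet
  facet normal 0.0000 0.0000 -1.0000
    outer loop
      vertex 23.14 8.05 0.00
      vertex 17.14 1.22 0.00
      vertex 22.56 17.14 0.00
    endloop
  endfacet
  facet normal 0.0000 0.0000 1.0000
    outer loop
      vertex 22.56 17.14 9.65
      vertex 15.73 23.14 9.65
      vertex 6.64 22.56 9.65
    endloop
  endfacet
  facet normal 0.0000 0.0000 1.0000
    outer loop
      vertex 22.56 17.14 9.65
      vertex 6.64 22.56 9.65
      vertex 0.64 15.73 9.65
    endloop
  endfacet
  facet normal 0.0000 0.0000 1.0000
    outer loop
      vertex 22.56 17.14 9.65
      vertex 0.64 15.73 9.65
      vertex 1.22 6.64 9.65
    endloop
  endfacet
  facet normal 0.0000 0.0000 1.0000
    outer loop
      vertex 22.56 17.14 9.65
      vertex 1.22 6.64 9.65
      vertex 8.05 0.64 9.65
    endloop
  endfacet
  facet normal 0.0000 0.0000 1.0000
    outer loop
      vertex 22.56 17.14 9.65
      vertex 8.05 0.64 9.65
      vertex 17.14 1.22 9.65
    endloop
  endfacet
  facet normal 0.0000 0.0000 1.0000
    outer loop
      vertex 22.56 17.14 9.65
      vertex 17.14 1.22 9.65
      vertex 23.14 8.05 9.65
    endloop
  endfacet
  facet normal 0.6600 0.7513 0.0000
    outer loop
      vertex 22.56 17.14 0.00
      vertex 15.73 23.14 0.00
      vertex 15.73 23.14 9.65
    endloop
  endfacet
  facet normal 0.6600 0.7513 0.0000
    outer loop
      vertex 22.56 17.14 0.00
      vertex 15.73 23.14 9.65
      vertex 22.56 17.14 9.65
    endloop
  endfacet
  facet normal -0.0637 0.9980 0.0000
    outer loop
      vertex 15.73 23.14 0.00
      vertex 6.64 22.56 0.00
      vertex 6.64 22.56 9.65
    endloop
  endfacet
  facet normal -0.0637 0.9980 0.0000
    outer loop
      vertex 15.73 23.14 0.00
      vertex 6.64 22.56 9.65
      vertex 15.73 23.14 9.65
    endloop
  endfacet
  facet normal -0.7513 0.6600 0.0000
    outer loop
      vertex 6.64 22.56 0.00
      vertex 0.64 15.73 0.00
      vertex 0.64 15.73 9.65
    endloop
  endfacet
  facet normal -0.7513 0.6600 0.0000
    outer loop
      vertex 6.64 22.56 0.00
      vertex 0.64 15.73 9.65
      vertex 6.64 22.56 9.65
    endloop
  endfacet
  facet normal -0.9980 -0.0637 0.0000
    outer loop
      vertex 0.64 15.73 0.00
      vertex 1.22 6.64 0.00
      vertex 1.22 6.64 9.65
    endloop
  endfacet
  facet normal -0.9980 -0.0637 0.0000
    outer loop
      vertex 0.64 15.73 0.00
      vertex 1.22 6.64 9.65
      vertex 0.64 15.73 9.65
    endloop
  endfacet
  facet normal -0.6600 -0.7513 0.0000
    outer loop
      vertex 1.22 6.64 0.00
      vertex 8.05 0.64 0.00
      vertex 8.05 0.64 9.65
    endloop
  endfacet
  facet normal -0.6600 -0.7513 0.0000
    outer loop
      vertex 1.22 6.64 0.00
      vertex 8.05 0.64 9.65
      vertex 1.22 6.64 9.65
    endloop
  endfacet
  facet normal 0.0637 -0.9980 0.0000
    outer loop
      vertex 8.05 0.64 0.00
      vertex 17.14 1.22 0.00
      vertex 17.14 1.22 9.65
    endloop
  endfacet
  facet normal 0.0637 -0.9980 0.0000
    outer loop
      vertex 8.05 0.64 0.00
      vertex 17.14 1.22 9.65
      vertex 8.05 0.64 9.65
    endloop
  endfacet
  facet normal 0.7513 -0.6600 0.0000
    outer loop
      vertex 17.14 1.22 0.00
      vertex 23.14 8.05 0.00
      vertex 23.14 8.05 9.65
    endloop
  endfacet
  facet normal 0.7513 -0.6600 0.0000
    outer loop
      vertex 17.14 1.22 0.00
      vertex 23.14 8.05 9.65
      vertex 17.14 1.22 9.65
    endloop
  endfacet
  facet normal 0.9980 0.0637 0.0000
    outer loop
      vertex 23.14 8.05 0.00
      vertex 22.56 17.14 0.00
      vertex 22.56 17.14 9.65
    endloop
  endfacet
  facet normal 0.9980 0.0637 0.0000
    outer loop
      vertex 23.14 8.05 0.00
      vertex 22.56 17.14 9.65
      vertex 23.14 8.05 9.65
    endloop
  endfacet
endsolid part

The G0 Z moves step by Δz≈1.21 mm. Every layer's G1 loop is the same polygon, so the solid is a straight extrusion of it from z=0 to z≈9.65. Closing with flat bottom and top caps and triangulating gives 28 facets — a regular 8-sided prism (a cylinder approximated with 8 flat sides), circumscribed radius ≈ 11.9 mm, height ≈ 9.65 mm.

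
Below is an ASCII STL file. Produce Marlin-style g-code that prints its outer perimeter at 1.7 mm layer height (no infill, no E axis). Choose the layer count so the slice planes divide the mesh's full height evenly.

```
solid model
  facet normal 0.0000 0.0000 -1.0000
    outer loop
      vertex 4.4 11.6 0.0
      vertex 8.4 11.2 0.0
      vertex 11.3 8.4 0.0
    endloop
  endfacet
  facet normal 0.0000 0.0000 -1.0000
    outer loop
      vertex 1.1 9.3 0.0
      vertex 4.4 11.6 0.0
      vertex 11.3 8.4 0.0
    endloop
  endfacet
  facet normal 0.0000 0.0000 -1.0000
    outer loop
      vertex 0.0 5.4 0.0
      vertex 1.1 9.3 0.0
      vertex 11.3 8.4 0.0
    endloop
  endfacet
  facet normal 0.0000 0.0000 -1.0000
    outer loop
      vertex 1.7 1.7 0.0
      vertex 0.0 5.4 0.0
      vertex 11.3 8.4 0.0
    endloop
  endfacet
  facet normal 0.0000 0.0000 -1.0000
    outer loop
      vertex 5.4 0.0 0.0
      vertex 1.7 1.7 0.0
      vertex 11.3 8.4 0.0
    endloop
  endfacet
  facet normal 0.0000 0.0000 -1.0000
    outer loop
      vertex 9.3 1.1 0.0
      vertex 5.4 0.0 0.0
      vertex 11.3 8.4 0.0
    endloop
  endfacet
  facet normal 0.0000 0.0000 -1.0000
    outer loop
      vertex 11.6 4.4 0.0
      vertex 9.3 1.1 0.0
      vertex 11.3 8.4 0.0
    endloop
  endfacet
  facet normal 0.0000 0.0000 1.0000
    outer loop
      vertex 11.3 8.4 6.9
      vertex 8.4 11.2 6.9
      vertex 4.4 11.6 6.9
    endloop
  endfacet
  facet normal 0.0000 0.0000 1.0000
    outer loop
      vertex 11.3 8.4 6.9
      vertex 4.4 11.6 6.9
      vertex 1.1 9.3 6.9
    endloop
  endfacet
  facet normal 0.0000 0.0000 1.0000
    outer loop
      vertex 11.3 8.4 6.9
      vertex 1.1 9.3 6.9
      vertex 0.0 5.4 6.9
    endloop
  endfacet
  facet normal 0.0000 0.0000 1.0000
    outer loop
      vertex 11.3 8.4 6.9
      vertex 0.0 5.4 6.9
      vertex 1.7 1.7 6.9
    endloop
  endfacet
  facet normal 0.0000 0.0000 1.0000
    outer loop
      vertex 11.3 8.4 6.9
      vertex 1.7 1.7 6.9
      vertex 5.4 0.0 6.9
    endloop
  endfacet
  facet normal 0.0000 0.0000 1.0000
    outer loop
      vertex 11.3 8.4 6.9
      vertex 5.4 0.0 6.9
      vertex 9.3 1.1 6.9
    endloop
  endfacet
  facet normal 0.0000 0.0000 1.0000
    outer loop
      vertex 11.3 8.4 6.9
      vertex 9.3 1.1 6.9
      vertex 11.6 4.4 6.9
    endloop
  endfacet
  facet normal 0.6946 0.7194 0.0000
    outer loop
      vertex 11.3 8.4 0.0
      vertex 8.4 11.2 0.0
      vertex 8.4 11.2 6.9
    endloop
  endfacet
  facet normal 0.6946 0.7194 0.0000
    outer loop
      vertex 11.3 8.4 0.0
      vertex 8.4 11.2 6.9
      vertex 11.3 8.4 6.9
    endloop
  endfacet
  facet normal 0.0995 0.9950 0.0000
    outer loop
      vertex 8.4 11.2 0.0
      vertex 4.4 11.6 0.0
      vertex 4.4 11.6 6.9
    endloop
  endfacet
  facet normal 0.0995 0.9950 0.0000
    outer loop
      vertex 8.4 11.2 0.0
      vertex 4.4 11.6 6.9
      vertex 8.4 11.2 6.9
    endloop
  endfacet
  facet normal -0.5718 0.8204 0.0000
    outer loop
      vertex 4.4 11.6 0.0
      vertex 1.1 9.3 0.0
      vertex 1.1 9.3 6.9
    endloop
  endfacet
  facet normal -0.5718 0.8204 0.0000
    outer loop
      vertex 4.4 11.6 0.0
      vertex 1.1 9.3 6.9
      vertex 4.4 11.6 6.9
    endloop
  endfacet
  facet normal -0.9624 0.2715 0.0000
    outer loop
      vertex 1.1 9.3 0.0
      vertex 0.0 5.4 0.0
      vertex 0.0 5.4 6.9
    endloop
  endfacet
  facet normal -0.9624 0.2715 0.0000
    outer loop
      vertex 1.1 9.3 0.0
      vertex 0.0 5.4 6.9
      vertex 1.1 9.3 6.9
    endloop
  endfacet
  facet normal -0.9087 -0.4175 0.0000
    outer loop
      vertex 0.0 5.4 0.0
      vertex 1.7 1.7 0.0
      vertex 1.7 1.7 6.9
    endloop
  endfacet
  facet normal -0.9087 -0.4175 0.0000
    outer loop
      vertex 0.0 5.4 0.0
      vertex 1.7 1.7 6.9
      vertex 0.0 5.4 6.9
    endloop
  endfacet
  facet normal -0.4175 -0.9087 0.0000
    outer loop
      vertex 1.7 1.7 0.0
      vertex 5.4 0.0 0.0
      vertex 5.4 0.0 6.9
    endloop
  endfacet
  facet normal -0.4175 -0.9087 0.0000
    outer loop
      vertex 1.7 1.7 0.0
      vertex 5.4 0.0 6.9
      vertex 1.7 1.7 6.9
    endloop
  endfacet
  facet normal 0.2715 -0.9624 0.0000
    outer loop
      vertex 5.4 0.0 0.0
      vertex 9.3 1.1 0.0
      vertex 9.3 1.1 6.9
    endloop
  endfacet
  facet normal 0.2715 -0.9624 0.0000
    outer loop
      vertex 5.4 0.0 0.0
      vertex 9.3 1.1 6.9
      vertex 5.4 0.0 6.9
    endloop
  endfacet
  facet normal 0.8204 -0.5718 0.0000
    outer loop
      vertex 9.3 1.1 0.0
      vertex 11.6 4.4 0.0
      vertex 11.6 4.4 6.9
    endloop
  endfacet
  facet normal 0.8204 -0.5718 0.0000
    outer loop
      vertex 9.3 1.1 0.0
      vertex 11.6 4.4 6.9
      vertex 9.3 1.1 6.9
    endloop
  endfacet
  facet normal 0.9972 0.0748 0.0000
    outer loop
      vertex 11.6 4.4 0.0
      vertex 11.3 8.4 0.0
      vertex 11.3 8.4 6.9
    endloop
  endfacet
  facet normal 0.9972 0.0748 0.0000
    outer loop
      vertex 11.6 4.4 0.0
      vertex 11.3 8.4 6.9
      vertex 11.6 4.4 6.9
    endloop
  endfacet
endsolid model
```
; perimeter-only toolpath
G21 ; units = mm
G90 ; absolute positioning
G28 ; home
; layer 1
G0 Z1.7
G0 X11.3 Y8.4
G1 X8.4 Y11.2
G1 X4.4 Y11.6
G1 X1.1 Y9.3
G1 X0.0 Y5.4
G1 X1.7 Y1.7
G1 X5.4 Y0.0
G1 X9.3 Y1.1
G1 X11.6 Y4.4
G1 X11.3 Y8.4
; layer 2
G0 Z3.5
G0 X11.3 Y8.4
G1 X8.4 Y11.2
G1 X4.4 Y11.6
G1 X1.1 Y9.3
G1 X0.0 Y5.4
G1 X1.7 Y1.7
G1 X5.4 Y0.0
G1 X9.3 Y1.1
G1 X11.6 Y4.4
G1 X11.3 Y8.4
; layer 3
G0 Z5.2
G0 X11.3 Y8.4
G1 X8.4 Y11.2
G1 X4.4 Y11.6
G1 X1.1 Y9.3
G1 X0.0 Y5.4
G1 X1.7 Y1.7
G1 X5.4 Y0.0
G1 X9.3 Y1.1
G1 X11.6 Y4.4
G1 X11.3 Y8.4
; layer 4
G0 Z6.9
G0 X11.3 Y8.4
G1 X8.4 Y11.2
G1 X4.4 Y11.6
G1 X1.1 Y9.3
G1 X0.0 Y5.4
G1 X1.7 Y1.7
G1 X5.4 Y0.0
G1 X9.3 Y1.1
G1 X11.6 Y4.4
G1 X11.3 Y8.4
M2 ; end

The solid is a regular 9-sided prism (a cylinder approximated with 9 flat sides), circumscribed radius ≈ 5.9 mm, height ≈ 6.9 mm. Slicing at Δz = 1.7 mm — 4 equal slices spanning the solid's height, so layer i sits at z = i·h/4 — gives 4 non-empty perimeters. Each is a 9-segment closed polygon; G0 lifts to the layer z and rapids to the start vertex, then G1 traces the edges.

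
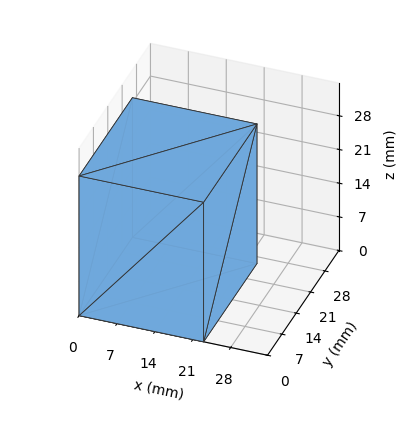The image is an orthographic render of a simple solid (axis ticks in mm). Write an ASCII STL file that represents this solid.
Reading the render: the shape is a rectangular box, roughly 23 × 26 mm footprint and 29 mm tall (dimensions read to the nearest mm from the axis ticks). For the STL, each face is triangulated and given an outward normal.

solid part
  facet normal 0.0000 0.0000 -1.0000
    outer loop
      vertex 23.000 26.000 0.000
      vertex 23.000 0.000 0.000
      vertex 0.000 0.000 0.000
    endloop
  endfacet
  facet normal 0.0000 0.0000 -1.0000
    outer loop
      vertex 0.000 26.000 0.000
      vertex 23.000 26.000 0.000
      vertex 0.000 0.000 0.000
    endloop
  endfacet
  facet normal 0.0000 0.0000 1.0000
    outer loop
      vertex 0.000 0.000 29.000
      vertex 23.000 0.000 29.000
      vertex 23.000 26.000 29.000
    endloop
  endfacet
  facet normal 0.0000 0.0000 1.0000
    outer loop
      vertex 0.000 0.000 29.000
      vertex 23.000 26.000 29.000
      vertex 0.000 26.000 29.000
    endloop
  endfacet
  facet normal 0.0000 -1.0000 0.0000
    outer loop
      vertex 0.000 0.000 0.000
      vertex 23.000 0.000 0.000
      vertex 23.000 0.000 29.000
    endloop
  endfacet
  facet normal 0.0000 -1.0000 0.0000
    outer loop
      vertex 0.000 0.000 0.000
      vertex 23.000 0.000 29.000
      vertex 0.000 0.000 29.000
    endloop
  endfacet
  facet normal 0.0000 1.0000 0.0000
    outer loop
      vertex 23.000 26.000 29.000
      vertex 23.000 26.000 0.000
      vertex 0.000 26.000 0.000
    endloop
  endfacet
  facet normal 0.0000 1.0000 0.0000
    outer loop
      vertex 0.000 26.000 29.000
      vertex 23.000 26.000 29.000
      vertex 0.000 26.000 0.000
    endloop
  endfacet
  facet normal -1.0000 0.0000 0.0000
    outer loop
      vertex 0.000 26.000 29.000
      vertex 0.000 26.000 0.000
      vertex 0.000 0.000 0.000
    endloop
  endfacet
  facet normal -1.0000 0.0000 0.0000
    outer loop
      vertex 0.000 0.000 29.000
      vertex 0.000 26.000 29.000
      vertex 0.000 0.000 0.000
    endloop
  endfacet
  facet normal 1.0000 0.0000 0.0000
    outer loop
      vertex 23.000 0.000 0.000
      vertex 23.000 26.000 0.000
      vertex 23.000 26.000 29.000
    endloop
  endfacet
  facet normal 1.0000 0.0000 0.0000
    outer loop
      vertex 23.000 0.000 0.000
      vertex 23.000 26.000 29.000
      vertex 23.000 0.000 29.000
    endloop
  endfacet
endsolid part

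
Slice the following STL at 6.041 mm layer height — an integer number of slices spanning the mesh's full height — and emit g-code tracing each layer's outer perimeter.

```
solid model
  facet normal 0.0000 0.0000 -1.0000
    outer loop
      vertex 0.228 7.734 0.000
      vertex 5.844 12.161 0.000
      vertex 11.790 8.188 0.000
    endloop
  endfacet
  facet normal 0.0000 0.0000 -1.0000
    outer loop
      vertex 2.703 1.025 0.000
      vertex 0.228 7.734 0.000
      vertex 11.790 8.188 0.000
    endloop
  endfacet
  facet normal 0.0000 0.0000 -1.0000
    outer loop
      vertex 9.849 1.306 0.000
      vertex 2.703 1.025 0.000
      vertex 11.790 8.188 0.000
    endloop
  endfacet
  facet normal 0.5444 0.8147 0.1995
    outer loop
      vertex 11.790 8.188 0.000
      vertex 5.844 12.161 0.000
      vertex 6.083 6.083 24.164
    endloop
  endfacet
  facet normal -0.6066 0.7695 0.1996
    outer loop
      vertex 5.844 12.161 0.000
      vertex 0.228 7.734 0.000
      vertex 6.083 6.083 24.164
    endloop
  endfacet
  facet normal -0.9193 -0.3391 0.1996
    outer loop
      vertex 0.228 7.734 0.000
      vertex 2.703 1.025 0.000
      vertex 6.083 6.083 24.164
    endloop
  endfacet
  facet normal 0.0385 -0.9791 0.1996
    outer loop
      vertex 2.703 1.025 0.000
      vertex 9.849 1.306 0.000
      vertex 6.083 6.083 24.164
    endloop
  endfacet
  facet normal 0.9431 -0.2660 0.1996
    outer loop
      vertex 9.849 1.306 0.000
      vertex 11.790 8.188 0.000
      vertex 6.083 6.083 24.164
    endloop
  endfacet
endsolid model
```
; perimeter-only toolpath
G21 ; units = mm
G90 ; absolute positioning
G28 ; home
; layer 1
G0 Z6.041
G0 X10.363 Y7.662
G1 X5.904 Y10.641
G1 X1.692 Y7.321
G1 X3.548 Y2.289
G1 X8.908 Y2.500
G1 X10.363 Y7.662
; layer 2
G0 Z12.082
G0 X8.936 Y7.136
G1 X5.963 Y9.122
G1 X3.155 Y6.909
G1 X4.393 Y3.554
G1 X7.966 Y3.695
G1 X8.936 Y7.136
; layer 3
G0 Z18.123
G0 X7.510 Y6.609
G1 X6.023 Y7.603
G1 X4.619 Y6.496
G1 X5.238 Y4.819
G1 X7.025 Y4.889
G1 X7.510 Y6.609
M2 ; end

The solid is a regular 5-sided pyramid, base circumscribed radius ≈ 6.08 mm, apex at z ≈ 24.2 mm. Slicing at Δz = 6.041 mm — 4 equal slices spanning the solid's height, so layer i sits at z = i·h/4 — gives 3 non-empty perimeters. Each is a 5-segment closed polygon; G0 lifts to the layer z and rapids to the start vertex, then G1 traces the edges. The cross-section shrinks linearly with z (the slice at the apex is degenerate and omitted).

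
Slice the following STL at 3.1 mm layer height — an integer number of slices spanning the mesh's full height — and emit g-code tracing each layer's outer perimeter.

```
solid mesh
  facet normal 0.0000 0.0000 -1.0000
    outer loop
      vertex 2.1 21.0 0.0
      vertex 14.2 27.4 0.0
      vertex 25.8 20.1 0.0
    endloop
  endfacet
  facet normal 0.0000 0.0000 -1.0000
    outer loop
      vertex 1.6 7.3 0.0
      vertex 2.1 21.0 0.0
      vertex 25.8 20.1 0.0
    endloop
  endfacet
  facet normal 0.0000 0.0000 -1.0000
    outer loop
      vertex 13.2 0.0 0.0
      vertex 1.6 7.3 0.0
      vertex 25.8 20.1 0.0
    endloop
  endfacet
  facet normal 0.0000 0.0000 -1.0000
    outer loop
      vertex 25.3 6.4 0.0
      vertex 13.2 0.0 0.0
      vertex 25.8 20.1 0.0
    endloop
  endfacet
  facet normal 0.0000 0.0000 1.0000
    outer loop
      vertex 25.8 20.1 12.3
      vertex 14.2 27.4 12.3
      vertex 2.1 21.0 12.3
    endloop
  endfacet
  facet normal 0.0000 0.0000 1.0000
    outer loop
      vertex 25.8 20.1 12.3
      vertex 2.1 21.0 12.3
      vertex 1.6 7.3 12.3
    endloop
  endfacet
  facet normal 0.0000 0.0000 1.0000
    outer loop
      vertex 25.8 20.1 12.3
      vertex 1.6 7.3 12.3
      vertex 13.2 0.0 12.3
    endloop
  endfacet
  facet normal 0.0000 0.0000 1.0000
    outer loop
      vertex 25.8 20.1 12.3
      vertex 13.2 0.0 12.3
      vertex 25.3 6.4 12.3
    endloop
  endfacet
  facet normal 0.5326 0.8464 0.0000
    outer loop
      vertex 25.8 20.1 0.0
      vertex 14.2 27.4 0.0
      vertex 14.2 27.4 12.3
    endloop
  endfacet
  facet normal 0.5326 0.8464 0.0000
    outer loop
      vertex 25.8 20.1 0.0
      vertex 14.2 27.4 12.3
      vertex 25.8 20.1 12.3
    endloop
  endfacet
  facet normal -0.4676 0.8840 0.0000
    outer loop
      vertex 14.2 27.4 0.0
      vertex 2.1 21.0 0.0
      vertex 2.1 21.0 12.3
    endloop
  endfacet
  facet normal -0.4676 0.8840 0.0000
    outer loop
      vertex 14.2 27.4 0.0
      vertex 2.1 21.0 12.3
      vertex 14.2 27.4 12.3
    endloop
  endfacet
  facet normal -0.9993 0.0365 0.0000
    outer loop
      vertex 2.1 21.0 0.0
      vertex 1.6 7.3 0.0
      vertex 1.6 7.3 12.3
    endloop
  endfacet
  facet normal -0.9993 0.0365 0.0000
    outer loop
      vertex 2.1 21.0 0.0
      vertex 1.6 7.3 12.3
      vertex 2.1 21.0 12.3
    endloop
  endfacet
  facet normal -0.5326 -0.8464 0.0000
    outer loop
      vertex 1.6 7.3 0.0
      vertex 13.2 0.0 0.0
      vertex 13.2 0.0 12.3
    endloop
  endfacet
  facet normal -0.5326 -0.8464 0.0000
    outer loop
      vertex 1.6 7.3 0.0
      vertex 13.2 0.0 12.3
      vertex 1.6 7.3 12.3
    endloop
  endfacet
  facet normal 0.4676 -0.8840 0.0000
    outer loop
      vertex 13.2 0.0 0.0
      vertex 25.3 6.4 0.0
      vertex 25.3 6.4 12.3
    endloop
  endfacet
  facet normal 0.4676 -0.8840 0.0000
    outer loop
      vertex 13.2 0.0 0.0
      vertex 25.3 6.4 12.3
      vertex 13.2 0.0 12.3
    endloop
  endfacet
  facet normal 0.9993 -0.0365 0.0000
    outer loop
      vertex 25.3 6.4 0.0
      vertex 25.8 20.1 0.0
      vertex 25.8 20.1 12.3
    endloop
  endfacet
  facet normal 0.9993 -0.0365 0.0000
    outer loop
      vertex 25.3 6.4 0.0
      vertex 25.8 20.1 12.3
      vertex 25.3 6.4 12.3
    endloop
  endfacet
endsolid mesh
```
; perimeter-only toolpath
G21 ; units = mm
G90 ; absolute positioning
G28 ; home
; layer 1
G0 Z3.1
G0 X25.8 Y20.1
G1 X14.2 Y27.4
G1 X2.1 Y21.0
G1 X1.6 Y7.3
G1 X13.2 Y0.0
G1 X25.3 Y6.4
G1 X25.8 Y20.1
; layer 2
G0 Z6.2
G0 X25.8 Y20.1
G1 X14.2 Y27.4
G1 X2.1 Y21.0
G1 X1.6 Y7.3
G1 X13.2 Y0.0
G1 X25.3 Y6.4
G1 X25.8 Y20.1
; layer 3
G0 Z9.2
G0 X25.8 Y20.1
G1 X14.2 Y27.4
G1 X2.1 Y21.0
G1 X1.6 Y7.3
G1 X13.2 Y0.0
G1 X25.3 Y6.4
G1 X25.8 Y20.1
; layer 4
G0 Z12.3
G0 X25.8 Y20.1
G1 X14.2 Y27.4
G1 X2.1 Y21.0
G1 X1.6 Y7.3
G1 X13.2 Y0.0
G1 X25.3 Y6.4
G1 X25.8 Y20.1
M2 ; end

The solid is a regular 6-sided prism (a cylinder approximated with 6 flat sides), circumscribed radius ≈ 13.7 mm, height ≈ 12.3 mm. Slicing at Δz = 3.1 mm — 4 equal slices spanning the solid's height, so layer i sits at z = i·h/4 — gives 4 non-empty perimeters. Each is a 6-segment closed polygon; G0 lifts to the layer z and rapids to the start vertex, then G1 traces the edges.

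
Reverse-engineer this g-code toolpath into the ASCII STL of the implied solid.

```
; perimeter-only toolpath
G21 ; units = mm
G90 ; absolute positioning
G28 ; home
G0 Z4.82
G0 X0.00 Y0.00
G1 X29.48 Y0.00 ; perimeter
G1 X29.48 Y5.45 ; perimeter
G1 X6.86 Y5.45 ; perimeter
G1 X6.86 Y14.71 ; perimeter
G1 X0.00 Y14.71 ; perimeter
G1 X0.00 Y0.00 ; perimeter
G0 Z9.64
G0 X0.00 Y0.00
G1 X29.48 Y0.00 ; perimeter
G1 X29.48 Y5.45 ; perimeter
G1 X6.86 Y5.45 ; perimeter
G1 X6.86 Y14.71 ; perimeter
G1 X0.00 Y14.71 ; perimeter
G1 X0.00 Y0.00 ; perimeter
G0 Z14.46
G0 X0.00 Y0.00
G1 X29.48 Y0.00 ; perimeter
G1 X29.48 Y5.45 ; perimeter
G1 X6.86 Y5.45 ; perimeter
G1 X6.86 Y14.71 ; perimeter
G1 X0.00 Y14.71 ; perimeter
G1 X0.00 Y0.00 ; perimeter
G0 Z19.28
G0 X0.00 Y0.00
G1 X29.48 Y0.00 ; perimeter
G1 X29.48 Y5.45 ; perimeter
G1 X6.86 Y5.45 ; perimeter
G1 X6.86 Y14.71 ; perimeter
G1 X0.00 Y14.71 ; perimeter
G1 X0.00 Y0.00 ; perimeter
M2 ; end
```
solid part
  facet normal 0.0000 0.0000 -1.0000
    outer loop
      vertex 29.48 5.45 0.00
      vertex 29.48 0.00 0.00
      vertex 0.00 0.00 0.00
    endloop
  endfacet
  facet normal 0.0000 0.0000 -1.0000
    outer loop
      vertex 6.86 5.45 0.00
      vertex 29.48 5.45 0.00
      vertex 0.00 0.00 0.00
    endloop
  endfacet
  facet normal 0.0000 0.0000 -1.0000
    outer loop
      vertex 6.86 14.71 0.00
      vertex 6.86 5.45 0.00
      vertex 0.00 0.00 0.00
    endloop
  endfacet
  facet normal 0.0000 0.0000 -1.0000
    outer loop
      vertex 0.00 14.71 0.00
      vertex 6.86 14.71 0.00
      vertex 0.00 0.00 0.00
    endloop
  endfacet
  facet normal 0.0000 0.0000 1.0000
    outer loop
      vertex 0.00 0.00 19.28
      vertex 29.48 0.00 19.28
      vertex 29.48 5.45 19.28
    endloop
  endfacet
  facet normal 0.0000 0.0000 1.0000
    outer loop
      vertex 0.00 0.00 19.28
      vertex 29.48 5.45 19.28
      vertex 6.86 5.45 19.28
    endloop
  endfacet
  facet normal 0.0000 0.0000 1.0000
    outer loop
      vertex 0.00 0.00 19.28
      vertex 6.86 5.45 19.28
      vertex 6.86 14.71 19.28
    endloop
  endfacet
  facet normal 0.0000 0.0000 1.0000
    outer loop
      vertex 0.00 0.00 19.28
      vertex 6.86 14.71 19.28
      vertex 0.00 14.71 19.28
    endloop
  endfacet
  facet normal 0.0000 -1.0000 0.0000
    outer loop
      vertex 0.00 0.00 0.00
      vertex 29.48 0.00 0.00
      vertex 29.48 0.00 19.28
    endloop
  endfacet
  facet normal 0.0000 -1.0000 0.0000
    outer loop
      vertex 0.00 0.00 0.00
      vertex 29.48 0.00 19.28
      vertex 0.00 0.00 19.28
    endloop
  endfacet
  facet normal 1.0000 0.0000 0.0000
    outer loop
      vertex 29.48 0.00 0.00
      vertex 29.48 5.45 0.00
      vertex 29.48 5.45 19.28
    endloop
  endfacet
  facet normal 1.0000 0.0000 0.0000
    outer loop
      vertex 29.48 0.00 0.00
      vertex 29.48 5.45 19.28
      vertex 29.48 0.00 19.28
    endloop
  endfacet
  facet normal 0.0000 1.0000 0.0000
    outer loop
      vertex 29.48 5.45 0.00
      vertex 6.86 5.45 0.00
      vertex 6.86 5.45 19.28
    endloop
  endfacet
  facet normal 0.0000 1.0000 0.0000
    outer loop
      vertex 29.48 5.45 0.00
      vertex 6.86 5.45 19.28
      vertex 29.48 5.45 19.28
    endloop
  endfacet
  facet normal 1.0000 0.0000 0.0000
    outer loop
      vertex 6.86 5.45 0.00
      vertex 6.86 14.71 0.00
      vertex 6.86 14.71 19.28
    endloop
  endfacet
  facet normal 1.0000 0.0000 0.0000
    outer loop
      vertex 6.86 5.45 0.00
      vertex 6.86 14.71 19.28
      vertex 6.86 5.45 19.28
    endloop
  endfacet
  facet normal 0.0000 1.0000 0.0000
    outer loop
      vertex 6.86 14.71 0.00
      vertex 0.00 14.71 0.00
      vertex 0.00 14.71 19.28
    endloop
  endfacet
  facet normal 0.0000 1.0000 0.0000
    outer loop
      vertex 6.86 14.71 0.00
      vertex 0.00 14.71 19.28
      vertex 6.86 14.71 19.28
    endloop
  endfacet
  facet normal -1.0000 0.0000 0.0000
    outer loop
      vertex 0.00 14.71 0.00
      vertex 0.00 0.00 0.00
      vertex 0.00 0.00 19.28
    endloop
  endfacet
  facet normal -1.0000 0.0000 0.0000
    outer loop
      vertex 0.00 14.71 0.00
      vertex 0.00 0.00 19.28
      vertex 0.00 14.71 19.28
    endloop
  endfacet
endsolid part

The G0 Z moves step by Δz≈4.82 mm. Every layer's G1 loop is the same polygon, so the solid is a straight extrusion of it from z=0 to z≈19.3. Closing with flat bottom and top caps and triangulating gives 20 facets — an L-shaped prism: outer 29.5 × 14.7 mm, arm thicknesses ≈ 5.45 mm (horizontal) and 6.86 mm (vertical), extruded 19.3 mm in z.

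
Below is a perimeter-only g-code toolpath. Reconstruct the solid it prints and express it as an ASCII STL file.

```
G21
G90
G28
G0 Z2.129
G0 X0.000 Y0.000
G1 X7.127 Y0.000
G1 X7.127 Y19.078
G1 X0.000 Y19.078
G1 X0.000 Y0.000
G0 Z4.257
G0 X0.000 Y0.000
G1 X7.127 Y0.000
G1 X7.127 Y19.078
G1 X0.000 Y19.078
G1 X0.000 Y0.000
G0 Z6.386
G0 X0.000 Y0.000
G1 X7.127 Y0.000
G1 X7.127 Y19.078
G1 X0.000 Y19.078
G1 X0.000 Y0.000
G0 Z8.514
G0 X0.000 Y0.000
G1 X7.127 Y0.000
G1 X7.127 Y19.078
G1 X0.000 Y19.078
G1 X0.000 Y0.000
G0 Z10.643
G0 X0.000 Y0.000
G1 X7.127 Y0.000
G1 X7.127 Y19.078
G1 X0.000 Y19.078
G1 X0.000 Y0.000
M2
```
solid part
  facet normal 0.0000 0.0000 -1.0000
    outer loop
      vertex 7.127 19.078 0.000
      vertex 7.127 0.000 0.000
      vertex 0.000 0.000 0.000
    endloop
  endfacet
  facet normal 0.0000 0.0000 -1.0000
    outer loop
      vertex 0.000 19.078 0.000
      vertex 7.127 19.078 0.000
      vertex 0.000 0.000 0.000
    endloop
  endfacet
  facet normal 0.0000 0.0000 1.0000
    outer loop
      vertex 0.000 0.000 10.643
      vertex 7.127 0.000 10.643
      vertex 7.127 19.078 10.643
    endloop
  endfacet
  facet normal 0.0000 0.0000 1.0000
    outer loop
      vertex 0.000 0.000 10.643
      vertex 7.127 19.078 10.643
      vertex 0.000 19.078 10.643
    endloop
  endfacet
  facet normal 0.0000 -1.0000 0.0000
    outer loop
      vertex 0.000 0.000 0.000
      vertex 7.127 0.000 0.000
      vertex 7.127 0.000 10.643
    endloop
  endfacet
  facet normal 0.0000 -1.0000 0.0000
    outer loop
      vertex 0.000 0.000 0.000
      vertex 7.127 0.000 10.643
      vertex 0.000 0.000 10.643
    endloop
  endfacet
  facet normal 0.0000 1.0000 0.0000
    outer loop
      vertex 7.127 19.078 10.643
      vertex 7.127 19.078 0.000
      vertex 0.000 19.078 0.000
    endloop
  endfacet
  facet normal 0.0000 1.0000 0.0000
    outer loop
      vertex 0.000 19.078 10.643
      vertex 7.127 19.078 10.643
      vertex 0.000 19.078 0.000
    endloop
  endfacet
  facet normal -1.0000 0.0000 0.0000
    outer loop
      vertex 0.000 19.078 10.643
      vertex 0.000 19.078 0.000
      vertex 0.000 0.000 0.000
    endloop
  endfacet
  facet normal -1.0000 0.0000 0.0000
    outer loop
      vertex 0.000 0.000 10.643
      vertex 0.000 19.078 10.643
      vertex 0.000 0.000 0.000
    endloop
  endfacet
  facet normal 1.0000 0.0000 0.0000
    outer loop
      vertex 7.127 0.000 0.000
      vertex 7.127 19.078 0.000
      vertex 7.127 19.078 10.643
    endloop
  endfacet
  facet normal 1.0000 0.0000 0.0000
    outer loop
      vertex 7.127 0.000 0.000
      vertex 7.127 19.078 10.643
      vertex 7.127 0.000 10.643
    endloop
  endfacet
endsolid part

The G0 Z moves step by Δz≈2.129 mm. Every layer's G1 loop is the same polygon, so the solid is a straight extrusion of it from z=0 to z≈10.6. Closing with flat bottom and top caps and triangulating gives 12 facets — a rectangular box, roughly 7.13 × 19.1 mm footprint and 10.6 mm tall.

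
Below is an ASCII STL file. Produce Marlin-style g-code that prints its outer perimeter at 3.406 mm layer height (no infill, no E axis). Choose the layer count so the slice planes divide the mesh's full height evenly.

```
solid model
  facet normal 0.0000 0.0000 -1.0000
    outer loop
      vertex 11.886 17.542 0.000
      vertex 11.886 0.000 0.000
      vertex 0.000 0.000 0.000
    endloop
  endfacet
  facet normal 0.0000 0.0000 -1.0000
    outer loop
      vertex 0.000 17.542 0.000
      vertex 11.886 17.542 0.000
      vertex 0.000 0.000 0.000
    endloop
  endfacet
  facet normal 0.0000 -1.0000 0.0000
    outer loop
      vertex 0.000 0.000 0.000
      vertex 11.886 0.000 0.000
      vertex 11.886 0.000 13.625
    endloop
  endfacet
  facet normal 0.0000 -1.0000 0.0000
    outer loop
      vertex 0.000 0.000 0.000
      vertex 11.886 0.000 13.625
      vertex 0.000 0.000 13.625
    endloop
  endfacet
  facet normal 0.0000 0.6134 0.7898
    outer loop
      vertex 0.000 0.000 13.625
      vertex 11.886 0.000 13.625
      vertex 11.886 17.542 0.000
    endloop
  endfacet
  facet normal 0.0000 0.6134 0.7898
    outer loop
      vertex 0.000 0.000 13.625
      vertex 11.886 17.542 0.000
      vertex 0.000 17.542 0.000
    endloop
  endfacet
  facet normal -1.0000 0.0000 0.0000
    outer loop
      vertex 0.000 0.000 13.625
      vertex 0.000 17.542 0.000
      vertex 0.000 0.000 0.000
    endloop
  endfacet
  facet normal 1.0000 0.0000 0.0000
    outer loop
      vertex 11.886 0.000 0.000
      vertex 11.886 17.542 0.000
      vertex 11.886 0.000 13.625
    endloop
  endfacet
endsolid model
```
; perimeter-only toolpath
G21 ; units = mm
G90 ; absolute positioning
G28 ; home
; layer 1
G0 Z3.406
G0 X0.000 Y0.000
G1 X11.886 Y0.000
G1 X11.886 Y13.157
G1 X0.000 Y13.157
G1 X0.000 Y0.000
; layer 2
G0 Z6.812
G0 X0.000 Y0.000
G1 X11.886 Y0.000
G1 X11.886 Y8.771
G1 X0.000 Y8.771
G1 X0.000 Y0.000
; layer 3
G0 Z10.219
G0 X0.000 Y0.000
G1 X11.886 Y0.000
G1 X11.886 Y4.386
G1 X0.000 Y4.386
G1 X0.000 Y0.000
M2 ; end

The solid is a wedge (ramp): 11.9 × 17.5 mm base, rising to 13.6 mm along the y=0 edge and sloping linearly to z=0 at y=17.5. Slicing at Δz = 3.406 mm — 4 equal slices spanning the solid's height, so layer i sits at z = i·h/4 — gives 3 non-empty perimeters. Each is a 4-segment closed polygon; G0 lifts to the layer z and rapids to the start vertex, then G1 traces the edges. The cross-section shrinks linearly with z (the slice at the apex is degenerate and omitted).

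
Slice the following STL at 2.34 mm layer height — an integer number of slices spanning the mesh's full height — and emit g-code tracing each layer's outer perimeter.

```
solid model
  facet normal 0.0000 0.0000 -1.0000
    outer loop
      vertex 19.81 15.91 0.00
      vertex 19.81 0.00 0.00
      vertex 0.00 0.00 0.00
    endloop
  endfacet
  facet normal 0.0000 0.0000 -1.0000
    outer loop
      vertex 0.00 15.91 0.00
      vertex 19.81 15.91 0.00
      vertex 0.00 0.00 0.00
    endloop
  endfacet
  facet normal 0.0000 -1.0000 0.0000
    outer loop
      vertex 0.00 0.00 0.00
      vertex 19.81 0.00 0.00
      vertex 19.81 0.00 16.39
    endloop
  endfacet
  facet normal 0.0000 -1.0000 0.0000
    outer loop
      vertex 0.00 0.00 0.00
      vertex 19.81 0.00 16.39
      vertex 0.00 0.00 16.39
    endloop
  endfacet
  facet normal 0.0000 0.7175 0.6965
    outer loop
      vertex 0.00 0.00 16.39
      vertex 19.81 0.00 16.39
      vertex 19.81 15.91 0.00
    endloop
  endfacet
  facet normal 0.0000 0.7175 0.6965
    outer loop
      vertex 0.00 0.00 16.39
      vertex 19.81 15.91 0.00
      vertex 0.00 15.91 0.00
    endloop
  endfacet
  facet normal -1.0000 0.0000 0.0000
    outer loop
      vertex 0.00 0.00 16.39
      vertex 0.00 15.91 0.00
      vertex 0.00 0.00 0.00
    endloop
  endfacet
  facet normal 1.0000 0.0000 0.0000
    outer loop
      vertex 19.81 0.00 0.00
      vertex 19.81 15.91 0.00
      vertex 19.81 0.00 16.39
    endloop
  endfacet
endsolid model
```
; perimeter-only toolpath
G21 ; units = mm
G90 ; absolute positioning
G28 ; home
; layer 1
G0 Z2.34
G0 X0.00 Y0.00
G1 X19.81 Y0.00
G1 X19.81 Y13.64
G1 X0.00 Y13.64
G1 X0.00 Y0.00
; layer 2
G0 Z4.68
G0 X0.00 Y0.00
G1 X19.81 Y0.00
G1 X19.81 Y11.36
G1 X0.00 Y11.36
G1 X0.00 Y0.00
; layer 3
G0 Z7.02
G0 X0.00 Y0.00
G1 X19.81 Y0.00
G1 X19.81 Y9.09
G1 X0.00 Y9.09
G1 X0.00 Y0.00
; layer 4
G0 Z9.37
G0 X0.00 Y0.00
G1 X19.81 Y0.00
G1 X19.81 Y6.82
G1 X0.00 Y6.82
G1 X0.00 Y0.00
; layer 5
G0 Z11.71
G0 X0.00 Y0.00
G1 X19.81 Y0.00
G1 X19.81 Y4.55
G1 X0.00 Y4.55
G1 X0.00 Y0.00
; layer 6
G0 Z14.05
G0 X0.00 Y0.00
G1 X19.81 Y0.00
G1 X19.81 Y2.27
G1 X0.00 Y2.27
G1 X0.00 Y0.00
M2 ; end

The solid is a wedge (ramp): 19.8 × 15.9 mm base, rising to 16.4 mm along the y=0 edge and sloping linearly to z=0 at y=15.9. Slicing at Δz = 2.34 mm — 7 equal slices spanning the solid's height, so layer i sits at z = i·h/7 — gives 6 non-empty perimeters. Each is a 4-segment closed polygon; G0 lifts to the layer z and rapids to the start vertex, then G1 traces the edges. The cross-section shrinks linearly with z (the slice at the apex is degenerate and omitted).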